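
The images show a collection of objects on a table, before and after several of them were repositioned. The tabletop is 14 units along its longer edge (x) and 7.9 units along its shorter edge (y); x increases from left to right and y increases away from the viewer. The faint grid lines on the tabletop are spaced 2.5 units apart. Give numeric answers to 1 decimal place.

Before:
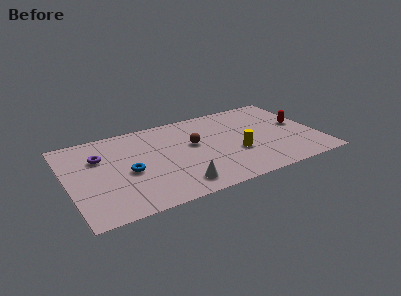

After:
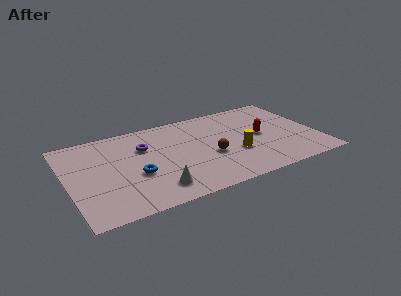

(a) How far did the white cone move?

1.2

From (5.8, 1.3) to (4.6, 1.5), the white cone covered √(1.2² + 0.2²) ≈ 1.2 units.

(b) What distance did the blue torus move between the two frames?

0.6

From (3.3, 3.5) to (3.7, 3.1), the blue torus covered √(0.4² + 0.4²) ≈ 0.6 units.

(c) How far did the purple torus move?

2.5

The purple torus was near (1.9, 5.4) before and (4.4, 5.4) after, so it travelled √(2.5² + 0.0²) ≈ 2.5 units.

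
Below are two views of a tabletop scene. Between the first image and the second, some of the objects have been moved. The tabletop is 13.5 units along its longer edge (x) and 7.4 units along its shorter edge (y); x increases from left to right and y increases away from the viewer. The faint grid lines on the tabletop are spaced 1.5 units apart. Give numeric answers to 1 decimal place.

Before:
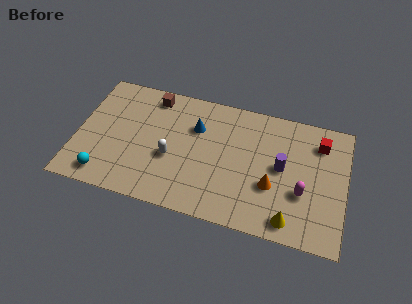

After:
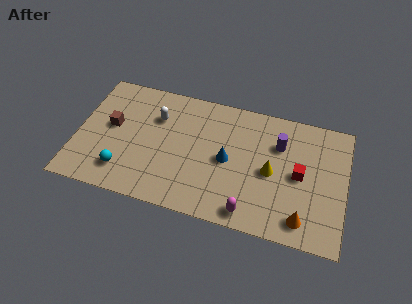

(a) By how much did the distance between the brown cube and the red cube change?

+1.0

The distance was about 8.5 in the first image and 9.5 in the second, so they moved 1.0 units further apart.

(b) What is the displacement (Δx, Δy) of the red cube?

(-0.9, -2.1)

The red cube was at about (12.1, 5.8) and moved to about (11.2, 3.7).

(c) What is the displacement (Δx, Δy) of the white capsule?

(-0.9, 2.2)

The white capsule was at about (4.8, 3.0) and moved to about (3.9, 5.2).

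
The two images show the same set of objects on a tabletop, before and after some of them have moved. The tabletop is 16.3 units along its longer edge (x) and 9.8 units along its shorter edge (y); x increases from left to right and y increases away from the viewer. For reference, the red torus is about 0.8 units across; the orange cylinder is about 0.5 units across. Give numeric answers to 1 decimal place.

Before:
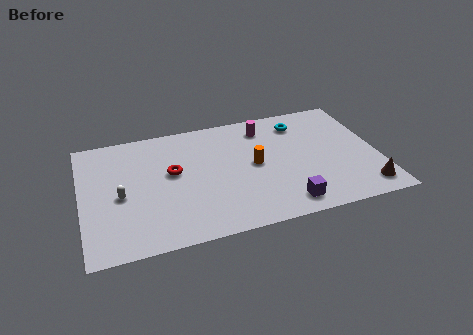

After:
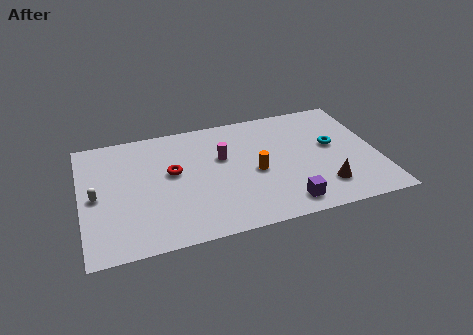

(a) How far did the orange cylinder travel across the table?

0.6

The orange cylinder was near (9.5, 5.0) before and (9.5, 4.4) after, so it travelled √(0.0² + 0.6²) ≈ 0.6 units.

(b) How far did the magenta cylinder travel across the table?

3.1

From (10.3, 8.0) to (7.8, 6.1), the magenta cylinder covered √(2.5² + 1.9²) ≈ 3.1 units.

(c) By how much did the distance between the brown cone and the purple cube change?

-2.1

Before: roughly 4.4 units apart; after: 2.3. That's 2.1 units closer together.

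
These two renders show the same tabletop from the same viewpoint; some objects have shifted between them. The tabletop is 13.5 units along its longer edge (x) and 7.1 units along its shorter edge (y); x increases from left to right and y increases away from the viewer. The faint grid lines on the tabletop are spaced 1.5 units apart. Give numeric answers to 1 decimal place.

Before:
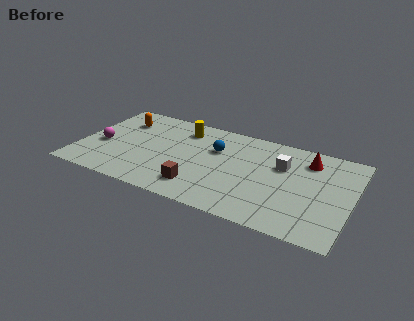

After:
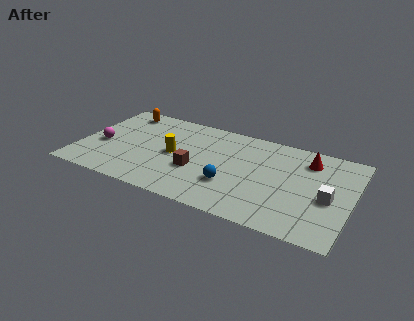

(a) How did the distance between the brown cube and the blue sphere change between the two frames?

-1.4

They were about 3.2 units apart before and 1.8 after — 1.4 units closer together.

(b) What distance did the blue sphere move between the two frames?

2.6

The blue sphere was near (6.7, 4.7) before and (7.7, 2.3) after, so it travelled √(1.0² + 2.4²) ≈ 2.6 units.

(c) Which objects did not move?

the magenta sphere and the red cone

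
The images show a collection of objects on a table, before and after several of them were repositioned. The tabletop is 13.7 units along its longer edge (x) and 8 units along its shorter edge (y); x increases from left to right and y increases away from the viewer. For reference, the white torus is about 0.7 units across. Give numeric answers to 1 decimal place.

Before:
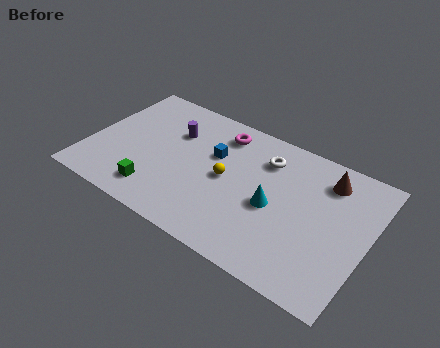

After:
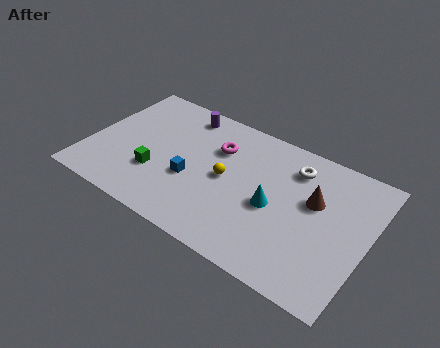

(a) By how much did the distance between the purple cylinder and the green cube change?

+0.3

They were about 4.0 units apart before and 4.3 after — 0.3 units further apart.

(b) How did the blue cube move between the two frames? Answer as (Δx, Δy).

(-0.8, -2.0)

The blue cube was at about (6.0, 5.1) and moved to about (5.2, 3.1).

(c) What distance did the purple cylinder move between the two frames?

1.4

From (3.9, 5.5) to (4.1, 6.9), the purple cylinder covered √(0.2² + 1.4²) ≈ 1.4 units.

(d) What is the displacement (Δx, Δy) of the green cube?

(-0.2, 1.1)

From the two frames, the green cube sits at roughly (3.7, 1.5) before and (3.5, 2.6) after.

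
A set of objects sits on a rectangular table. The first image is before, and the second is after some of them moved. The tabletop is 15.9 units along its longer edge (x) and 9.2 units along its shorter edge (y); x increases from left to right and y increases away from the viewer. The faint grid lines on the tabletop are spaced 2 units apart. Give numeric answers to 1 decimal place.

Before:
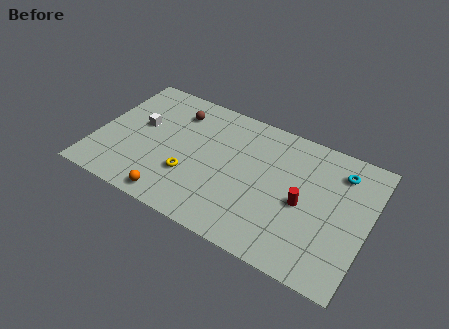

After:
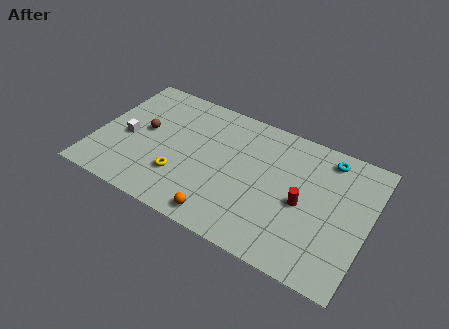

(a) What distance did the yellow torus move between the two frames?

0.6

The yellow torus was near (5.7, 3.0) before and (5.2, 2.7) after, so it travelled √(0.5² + 0.3²) ≈ 0.6 units.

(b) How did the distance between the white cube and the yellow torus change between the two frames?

-0.3

They were about 4.0 units apart before and 3.7 after — 0.3 units closer together.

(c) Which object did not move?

the red cylinder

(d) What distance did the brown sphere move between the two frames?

2.7

From (4.3, 7.2) to (2.7, 5.0), the brown sphere covered √(1.6² + 2.2²) ≈ 2.7 units.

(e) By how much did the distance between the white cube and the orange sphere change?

+1.8

The distance was about 5.0 in the first image and 6.8 in the second, so they moved 1.8 units further apart.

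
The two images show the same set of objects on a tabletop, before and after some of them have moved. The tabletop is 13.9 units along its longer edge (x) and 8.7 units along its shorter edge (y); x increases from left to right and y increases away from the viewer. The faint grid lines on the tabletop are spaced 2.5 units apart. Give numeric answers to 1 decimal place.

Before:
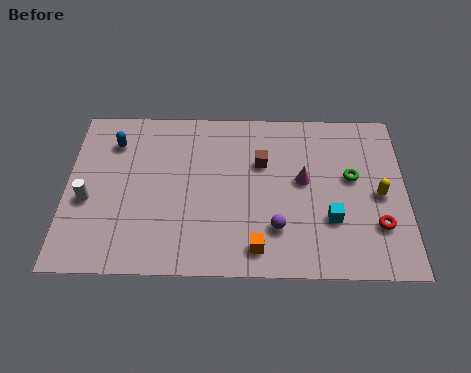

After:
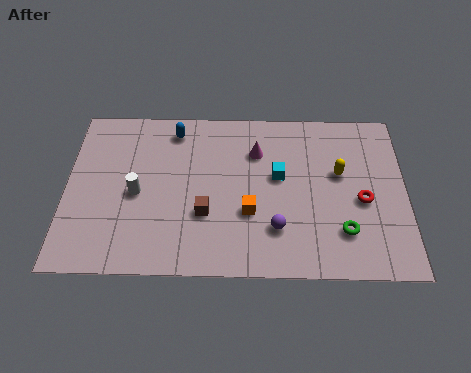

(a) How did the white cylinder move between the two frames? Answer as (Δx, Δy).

(2.0, 0.4)

From the two frames, the white cylinder sits at roughly (0.9, 3.6) before and (2.9, 4.0) after.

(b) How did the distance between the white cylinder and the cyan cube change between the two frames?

-4.0

The distance was about 9.9 in the first image and 5.9 in the second, so they moved 4.0 units closer together.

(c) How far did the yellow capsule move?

1.9

From (12.8, 4.1) to (11.2, 5.2), the yellow capsule covered √(1.6² + 1.1²) ≈ 1.9 units.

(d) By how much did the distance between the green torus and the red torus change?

-0.9

They were about 2.7 units apart before and 1.8 after — 0.9 units closer together.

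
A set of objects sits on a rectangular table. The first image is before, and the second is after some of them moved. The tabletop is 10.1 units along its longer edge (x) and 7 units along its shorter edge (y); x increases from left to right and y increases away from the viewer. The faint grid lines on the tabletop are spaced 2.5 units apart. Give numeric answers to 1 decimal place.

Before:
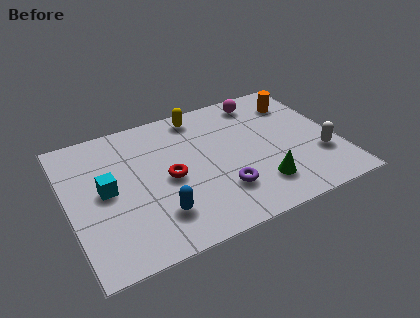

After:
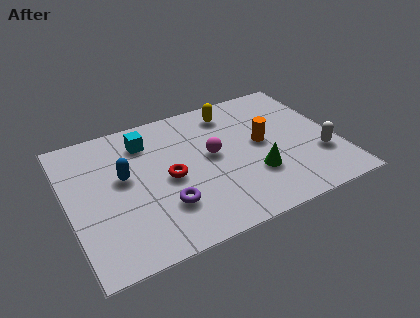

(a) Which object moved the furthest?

the magenta sphere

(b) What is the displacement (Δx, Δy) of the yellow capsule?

(1.2, -0.3)

From the two frames, the yellow capsule sits at roughly (5.2, 6.1) before and (6.4, 5.8) after.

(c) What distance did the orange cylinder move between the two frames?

2.3

The orange cylinder was near (8.9, 5.4) before and (7.3, 3.7) after, so it travelled √(1.6² + 1.7²) ≈ 2.3 units.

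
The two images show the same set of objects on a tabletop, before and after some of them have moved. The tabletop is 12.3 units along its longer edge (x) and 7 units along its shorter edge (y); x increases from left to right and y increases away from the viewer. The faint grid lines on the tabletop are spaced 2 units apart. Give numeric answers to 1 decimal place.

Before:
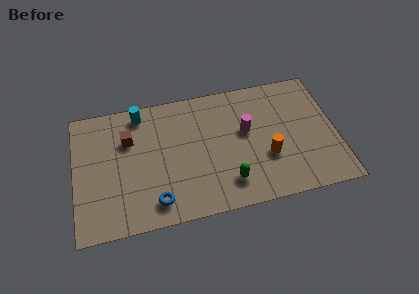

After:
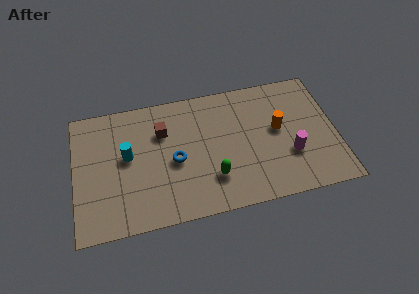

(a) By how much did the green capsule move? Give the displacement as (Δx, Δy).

(-0.7, 0.4)

From the two frames, the green capsule sits at roughly (7.1, 1.5) before and (6.4, 1.9) after.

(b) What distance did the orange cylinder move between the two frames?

1.5

The orange cylinder was near (9.0, 2.5) before and (9.6, 3.9) after, so it travelled √(0.6² + 1.4²) ≈ 1.5 units.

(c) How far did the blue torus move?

2.2

The blue torus was near (3.7, 1.2) before and (4.7, 3.2) after, so it travelled √(1.0² + 2.0²) ≈ 2.2 units.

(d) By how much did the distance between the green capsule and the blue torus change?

-1.3

The distance was about 3.4 in the first image and 2.1 in the second, so they moved 1.3 units closer together.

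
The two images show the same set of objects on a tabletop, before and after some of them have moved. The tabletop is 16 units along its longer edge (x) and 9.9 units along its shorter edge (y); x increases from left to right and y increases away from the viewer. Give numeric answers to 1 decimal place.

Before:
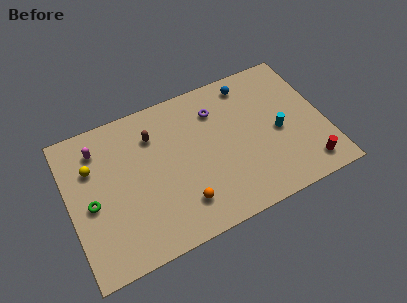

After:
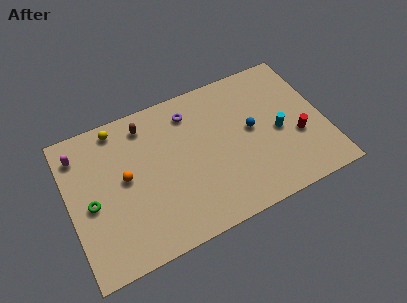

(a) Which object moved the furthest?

the orange sphere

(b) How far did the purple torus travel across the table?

1.7

The purple torus was near (9.5, 7.5) before and (7.9, 8.0) after, so it travelled √(1.6² + 0.5²) ≈ 1.7 units.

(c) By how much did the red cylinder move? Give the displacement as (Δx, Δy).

(-0.3, 2.2)

From the two frames, the red cylinder sits at roughly (14.5, 1.5) before and (14.2, 3.7) after.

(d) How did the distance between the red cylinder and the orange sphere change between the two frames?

+3.0

The distance was about 7.8 in the first image and 10.8 in the second, so they moved 3.0 units further apart.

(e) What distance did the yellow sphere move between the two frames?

2.7

The yellow sphere moved from about (1.6, 6.8) to (3.4, 8.8), a distance of √(1.8² + 2.0²) ≈ 2.7.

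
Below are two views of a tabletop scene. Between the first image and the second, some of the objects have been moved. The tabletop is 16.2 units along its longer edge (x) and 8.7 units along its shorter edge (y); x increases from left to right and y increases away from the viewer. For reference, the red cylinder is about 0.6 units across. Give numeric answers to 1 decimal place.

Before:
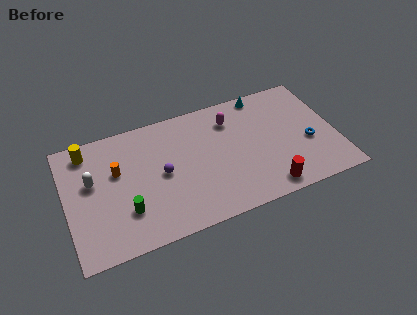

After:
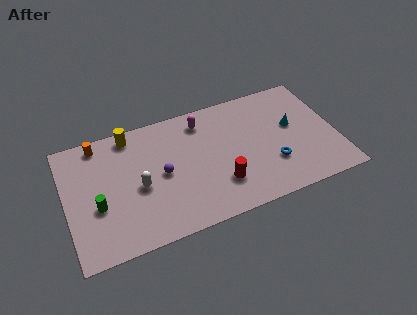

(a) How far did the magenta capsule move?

1.8

The magenta capsule was near (10.1, 6.7) before and (8.4, 7.2) after, so it travelled √(1.7² + 0.5²) ≈ 1.8 units.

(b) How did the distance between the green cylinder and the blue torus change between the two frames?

-0.7

Before: roughly 11.1 units apart; after: 10.4. That's 0.7 units closer together.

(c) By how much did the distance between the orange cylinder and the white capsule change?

+2.8

They were about 1.5 units apart before and 4.3 after — 2.8 units further apart.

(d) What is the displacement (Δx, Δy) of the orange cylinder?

(-0.9, 2.3)

The orange cylinder started near (3.1, 5.4) and ended near (2.2, 7.7).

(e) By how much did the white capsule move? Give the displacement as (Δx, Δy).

(2.7, -1.3)

From the two frames, the white capsule sits at roughly (1.6, 5.2) before and (4.3, 3.9) after.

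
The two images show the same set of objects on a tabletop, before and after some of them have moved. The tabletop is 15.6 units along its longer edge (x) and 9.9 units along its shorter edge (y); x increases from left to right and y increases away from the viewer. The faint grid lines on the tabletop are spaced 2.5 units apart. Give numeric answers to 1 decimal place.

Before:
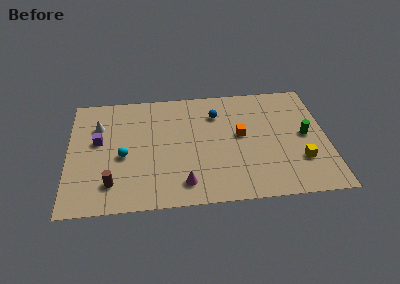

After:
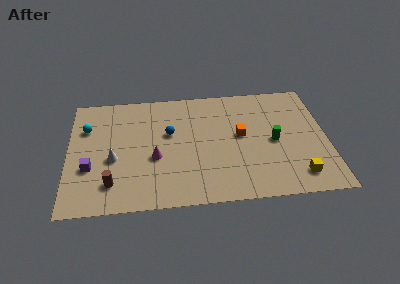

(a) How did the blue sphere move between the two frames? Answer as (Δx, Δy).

(-2.9, -1.4)

The blue sphere started near (9.0, 7.4) and ended near (6.1, 6.0).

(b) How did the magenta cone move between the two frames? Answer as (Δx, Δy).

(-1.7, 2.3)

The magenta cone started near (6.9, 1.7) and ended near (5.2, 4.0).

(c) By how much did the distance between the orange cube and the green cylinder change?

-1.8

Before: roughly 3.9 units apart; after: 2.1. That's 1.8 units closer together.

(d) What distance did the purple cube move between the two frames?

2.3

From (1.8, 5.7) to (1.3, 3.5), the purple cube covered √(0.5² + 2.2²) ≈ 2.3 units.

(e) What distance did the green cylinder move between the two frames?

1.9

From (14.3, 5.0) to (12.4, 4.7), the green cylinder covered √(1.9² + 0.3²) ≈ 1.9 units.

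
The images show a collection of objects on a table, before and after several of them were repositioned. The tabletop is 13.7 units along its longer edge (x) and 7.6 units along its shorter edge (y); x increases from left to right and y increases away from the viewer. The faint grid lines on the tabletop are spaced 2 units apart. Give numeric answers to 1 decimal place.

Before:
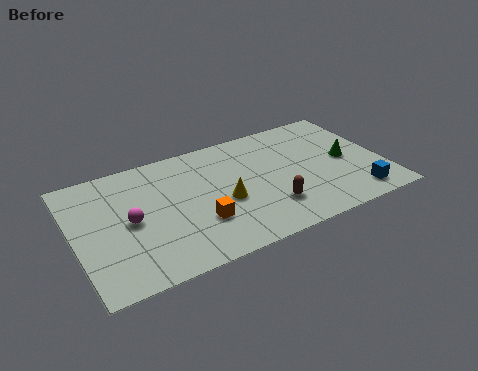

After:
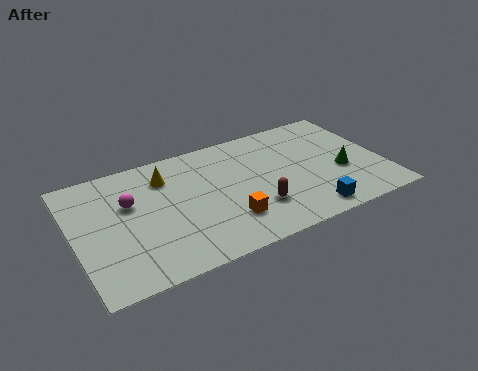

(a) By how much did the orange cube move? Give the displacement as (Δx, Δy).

(1.2, -0.4)

From the two frames, the orange cube sits at roughly (5.3, 2.4) before and (6.5, 2.0) after.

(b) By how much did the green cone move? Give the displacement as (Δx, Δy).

(-0.3, -0.7)

From the two frames, the green cone sits at roughly (12.1, 3.7) before and (11.8, 3.0) after.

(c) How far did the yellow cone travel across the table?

3.5

The yellow cone was near (6.5, 3.2) before and (4.2, 5.8) after, so it travelled √(2.3² + 2.6²) ≈ 3.5 units.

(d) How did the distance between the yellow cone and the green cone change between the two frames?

+2.5

Before: roughly 5.6 units apart; after: 8.1. That's 2.5 units further apart.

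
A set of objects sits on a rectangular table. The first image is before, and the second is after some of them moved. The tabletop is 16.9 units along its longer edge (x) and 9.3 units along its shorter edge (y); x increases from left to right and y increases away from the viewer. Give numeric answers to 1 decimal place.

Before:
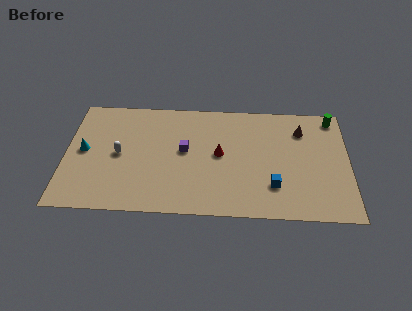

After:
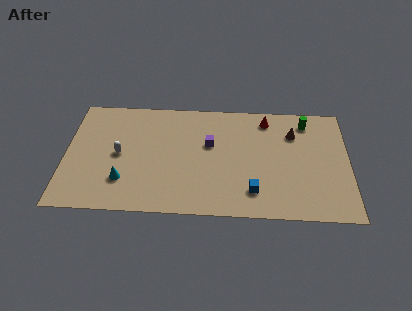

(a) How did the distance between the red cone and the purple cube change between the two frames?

+1.9

The distance was about 2.1 in the first image and 4.0 in the second, so they moved 1.9 units further apart.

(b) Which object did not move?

the white capsule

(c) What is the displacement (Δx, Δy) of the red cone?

(2.8, 3.0)

The red cone started near (9.2, 4.9) and ended near (12.0, 7.9).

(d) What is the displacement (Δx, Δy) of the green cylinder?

(-1.6, -0.4)

The green cylinder started near (16.0, 8.2) and ended near (14.4, 7.8).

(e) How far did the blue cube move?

1.3

From (12.4, 2.5) to (11.2, 2.0), the blue cube covered √(1.2² + 0.5²) ≈ 1.3 units.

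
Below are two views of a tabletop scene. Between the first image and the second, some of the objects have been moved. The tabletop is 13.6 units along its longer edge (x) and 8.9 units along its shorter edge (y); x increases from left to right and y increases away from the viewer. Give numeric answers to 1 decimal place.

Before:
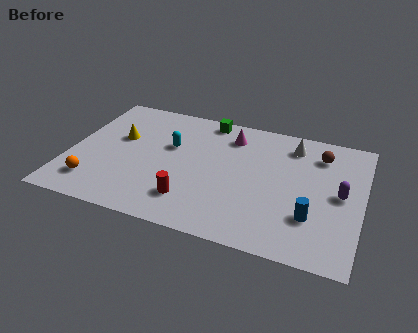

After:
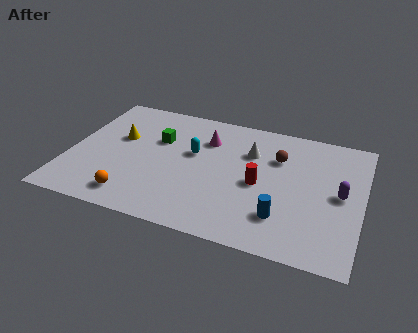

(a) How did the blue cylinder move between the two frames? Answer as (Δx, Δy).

(-1.3, -0.4)

The blue cylinder was at about (11.4, 2.6) and moved to about (10.1, 2.2).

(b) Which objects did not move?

the yellow cone and the purple capsule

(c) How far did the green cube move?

3.0

From (6.1, 8.0) to (4.0, 5.8), the green cube covered √(2.1² + 2.2²) ≈ 3.0 units.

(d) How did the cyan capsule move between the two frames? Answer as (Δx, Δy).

(1.1, -0.2)

From the two frames, the cyan capsule sits at roughly (4.6, 5.5) before and (5.7, 5.3) after.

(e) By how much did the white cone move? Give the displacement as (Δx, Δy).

(-1.9, -1.1)

The white cone was at about (10.2, 7.3) and moved to about (8.3, 6.2).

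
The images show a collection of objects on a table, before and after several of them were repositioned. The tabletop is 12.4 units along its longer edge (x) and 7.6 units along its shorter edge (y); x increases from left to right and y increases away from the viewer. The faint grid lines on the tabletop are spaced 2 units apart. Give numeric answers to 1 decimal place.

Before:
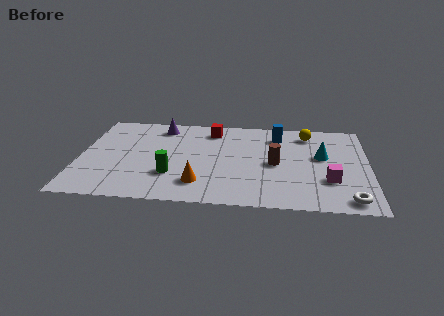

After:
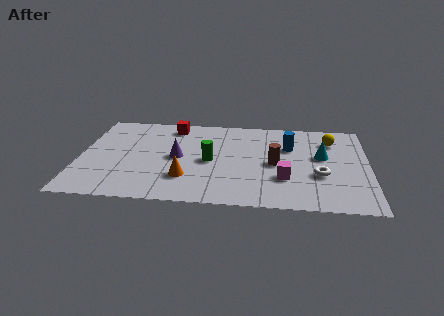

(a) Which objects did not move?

the cyan cone and the brown cylinder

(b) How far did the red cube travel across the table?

1.7

The red cube moved from about (5.6, 6.3) to (3.9, 6.5), a distance of √(1.7² + 0.2²) ≈ 1.7.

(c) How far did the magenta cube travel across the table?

1.9

The magenta cube moved from about (10.7, 2.4) to (8.8, 2.4), a distance of √(1.9² + 0.0²) ≈ 1.9.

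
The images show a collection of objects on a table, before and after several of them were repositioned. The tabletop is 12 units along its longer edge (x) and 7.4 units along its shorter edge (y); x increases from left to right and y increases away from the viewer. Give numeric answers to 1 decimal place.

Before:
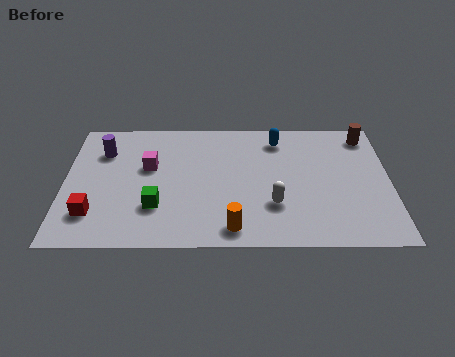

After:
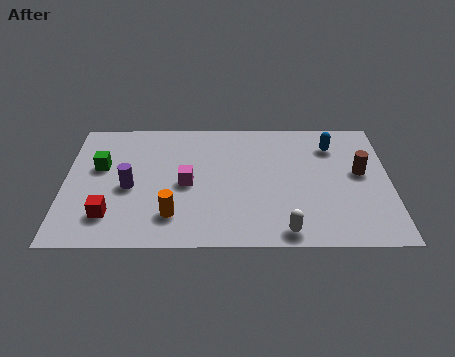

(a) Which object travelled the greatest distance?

the green cube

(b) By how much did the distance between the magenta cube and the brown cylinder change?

-1.9

The distance was about 8.3 in the first image and 6.4 in the second, so they moved 1.9 units closer together.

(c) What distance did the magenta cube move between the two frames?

1.7

The magenta cube was near (3.1, 4.5) before and (4.5, 3.5) after, so it travelled √(1.4² + 1.0²) ≈ 1.7 units.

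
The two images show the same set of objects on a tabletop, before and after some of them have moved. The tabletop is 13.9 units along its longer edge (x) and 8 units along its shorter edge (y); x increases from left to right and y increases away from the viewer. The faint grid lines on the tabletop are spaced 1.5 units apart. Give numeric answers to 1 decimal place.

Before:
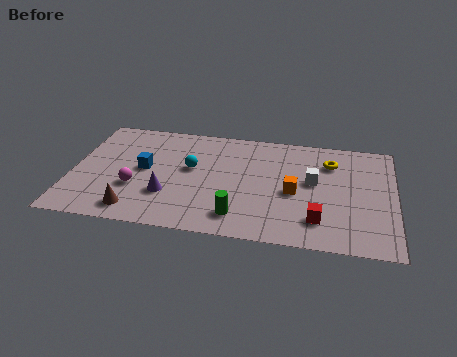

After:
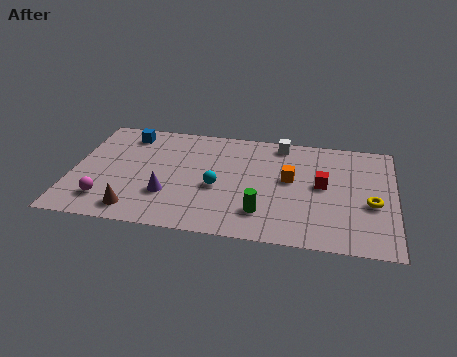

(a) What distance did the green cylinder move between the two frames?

1.1

The green cylinder moved from about (7.3, 1.5) to (8.3, 1.9), a distance of √(1.0² + 0.4²) ≈ 1.1.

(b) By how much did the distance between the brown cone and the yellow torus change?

+0.7

They were about 9.5 units apart before and 10.2 after — 0.7 units further apart.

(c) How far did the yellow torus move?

3.2

The yellow torus was near (11.1, 6.0) before and (12.9, 3.3) after, so it travelled √(1.8² + 2.7²) ≈ 3.2 units.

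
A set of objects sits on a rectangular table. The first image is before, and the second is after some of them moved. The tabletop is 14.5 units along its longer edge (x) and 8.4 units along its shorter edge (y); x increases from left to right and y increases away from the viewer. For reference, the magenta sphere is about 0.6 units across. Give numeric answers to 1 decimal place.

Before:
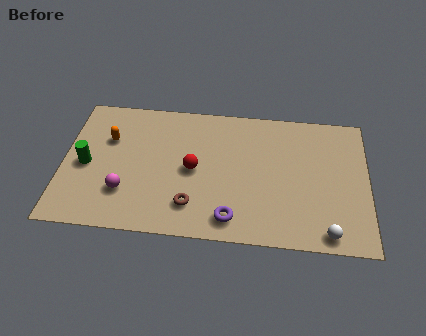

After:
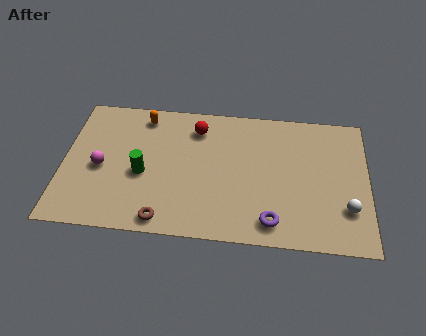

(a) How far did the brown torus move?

1.6

From (6.2, 1.9) to (4.9, 0.9), the brown torus covered √(1.3² + 1.0²) ≈ 1.6 units.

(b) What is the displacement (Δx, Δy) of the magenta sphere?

(-1.2, 1.4)

From the two frames, the magenta sphere sits at roughly (3.0, 2.4) before and (1.8, 3.8) after.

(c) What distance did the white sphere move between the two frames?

1.7

The white sphere was near (12.6, 0.9) before and (13.5, 2.4) after, so it travelled √(0.9² + 1.5²) ≈ 1.7 units.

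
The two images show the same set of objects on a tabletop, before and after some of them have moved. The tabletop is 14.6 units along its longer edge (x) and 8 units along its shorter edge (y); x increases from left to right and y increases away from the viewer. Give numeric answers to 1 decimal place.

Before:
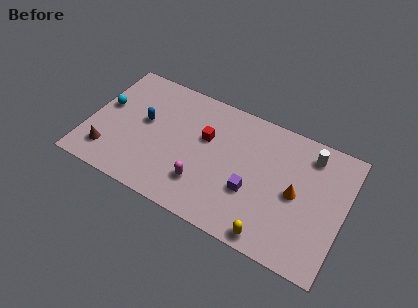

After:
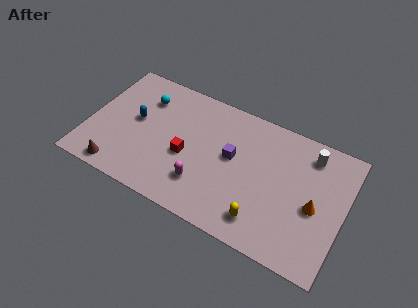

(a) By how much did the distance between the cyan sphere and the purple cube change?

-3.4

They were about 8.9 units apart before and 5.5 after — 3.4 units closer together.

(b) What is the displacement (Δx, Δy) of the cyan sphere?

(2.1, 1.4)

The cyan sphere was at about (0.8, 4.6) and moved to about (2.9, 6.0).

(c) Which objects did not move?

the white cylinder and the magenta capsule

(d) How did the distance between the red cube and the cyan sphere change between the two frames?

-2.0

The distance was about 5.8 in the first image and 3.8 in the second, so they moved 2.0 units closer together.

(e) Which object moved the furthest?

the cyan sphere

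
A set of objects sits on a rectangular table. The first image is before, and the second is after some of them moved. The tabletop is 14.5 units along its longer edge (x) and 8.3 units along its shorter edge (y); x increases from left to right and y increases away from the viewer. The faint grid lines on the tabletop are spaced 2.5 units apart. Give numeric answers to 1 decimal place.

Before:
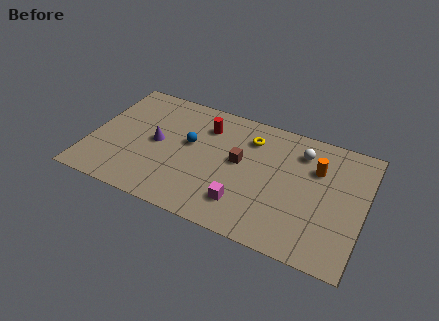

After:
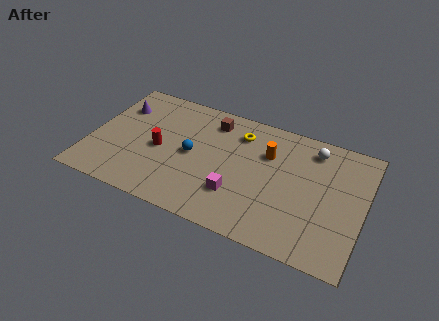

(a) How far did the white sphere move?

0.7

From (11.0, 6.5) to (11.6, 6.9), the white sphere covered √(0.6² + 0.4²) ≈ 0.7 units.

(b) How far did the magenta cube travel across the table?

0.6

From (8.4, 1.9) to (8.0, 2.4), the magenta cube covered √(0.4² + 0.5²) ≈ 0.6 units.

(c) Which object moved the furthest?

the red cylinder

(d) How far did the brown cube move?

2.8

The brown cube moved from about (7.9, 4.6) to (6.2, 6.8), a distance of √(1.7² + 2.2²) ≈ 2.8.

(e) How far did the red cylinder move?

3.3

The red cylinder was near (5.9, 6.3) before and (3.7, 3.8) after, so it travelled √(2.2² + 2.5²) ≈ 3.3 units.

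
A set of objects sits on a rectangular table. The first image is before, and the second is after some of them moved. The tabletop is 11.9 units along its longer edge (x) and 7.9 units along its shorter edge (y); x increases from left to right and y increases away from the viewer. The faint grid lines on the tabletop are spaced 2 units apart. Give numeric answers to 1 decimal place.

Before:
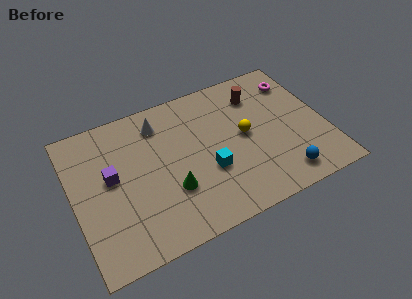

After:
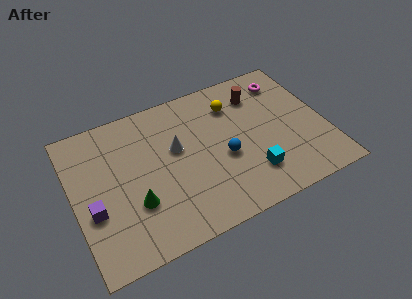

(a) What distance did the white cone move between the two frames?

1.8

The white cone was near (4.3, 6.4) before and (4.9, 4.7) after, so it travelled √(0.6² + 1.7²) ≈ 1.8 units.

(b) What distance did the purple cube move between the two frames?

1.7

The purple cube was near (1.8, 4.4) before and (0.8, 3.0) after, so it travelled √(1.0² + 1.4²) ≈ 1.7 units.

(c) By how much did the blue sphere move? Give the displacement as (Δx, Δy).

(-2.5, 2.1)

The blue sphere was at about (9.5, 1.2) and moved to about (7.0, 3.3).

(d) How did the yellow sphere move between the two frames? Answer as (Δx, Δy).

(-0.3, 1.9)

The yellow sphere was at about (8.1, 4.1) and moved to about (7.8, 6.0).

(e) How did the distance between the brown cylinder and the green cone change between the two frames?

+1.4

They were about 5.8 units apart before and 7.2 after — 1.4 units further apart.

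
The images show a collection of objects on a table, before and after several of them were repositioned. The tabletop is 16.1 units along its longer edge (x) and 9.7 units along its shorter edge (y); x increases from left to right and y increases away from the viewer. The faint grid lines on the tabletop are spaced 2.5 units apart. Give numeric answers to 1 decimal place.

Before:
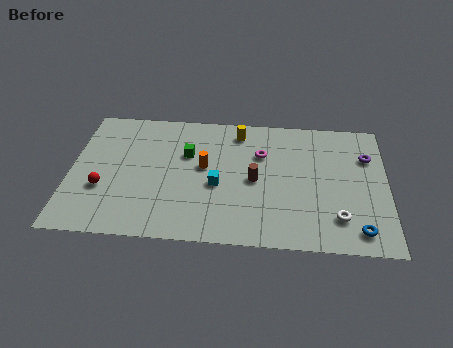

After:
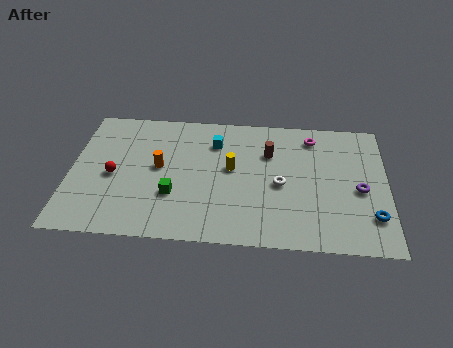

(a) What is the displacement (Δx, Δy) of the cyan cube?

(-0.2, 3.2)

From the two frames, the cyan cube sits at roughly (7.5, 4.1) before and (7.3, 7.3) after.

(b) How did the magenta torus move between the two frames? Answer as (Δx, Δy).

(2.6, 1.5)

The magenta torus was at about (9.7, 6.6) and moved to about (12.3, 8.1).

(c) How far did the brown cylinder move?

2.2

The brown cylinder moved from about (9.4, 4.6) to (10.1, 6.7), a distance of √(0.7² + 2.1²) ≈ 2.2.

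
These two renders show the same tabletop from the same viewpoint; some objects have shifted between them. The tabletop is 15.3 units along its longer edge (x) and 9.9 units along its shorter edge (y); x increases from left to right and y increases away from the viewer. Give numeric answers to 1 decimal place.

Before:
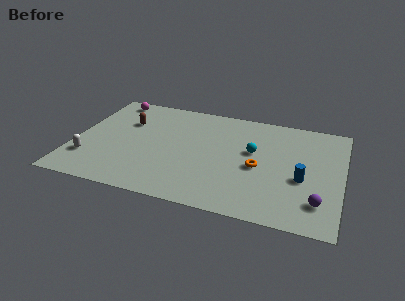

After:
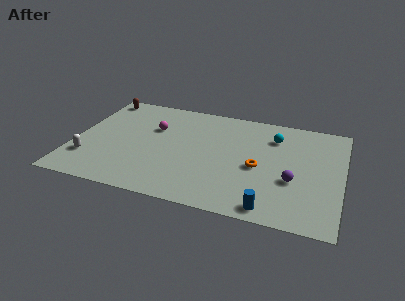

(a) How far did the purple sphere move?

2.1

The purple sphere moved from about (14.1, 2.2) to (12.6, 3.7), a distance of √(1.5² + 1.5²) ≈ 2.1.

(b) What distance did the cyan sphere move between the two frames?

2.0

The cyan sphere was near (10.2, 5.8) before and (11.3, 7.5) after, so it travelled √(1.1² + 1.7²) ≈ 2.0 units.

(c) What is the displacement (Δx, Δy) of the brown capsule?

(-1.8, 2.1)

From the two frames, the brown capsule sits at roughly (2.8, 6.7) before and (1.0, 8.8) after.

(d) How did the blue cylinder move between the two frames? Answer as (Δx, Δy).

(-1.6, -3.0)

The blue cylinder started near (13.1, 4.0) and ended near (11.5, 1.0).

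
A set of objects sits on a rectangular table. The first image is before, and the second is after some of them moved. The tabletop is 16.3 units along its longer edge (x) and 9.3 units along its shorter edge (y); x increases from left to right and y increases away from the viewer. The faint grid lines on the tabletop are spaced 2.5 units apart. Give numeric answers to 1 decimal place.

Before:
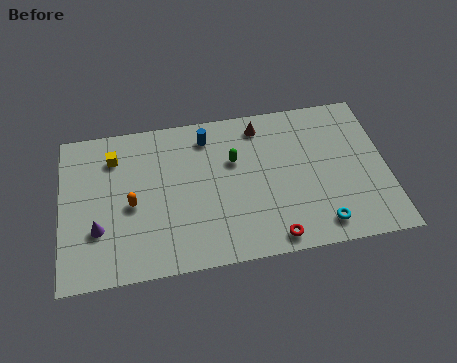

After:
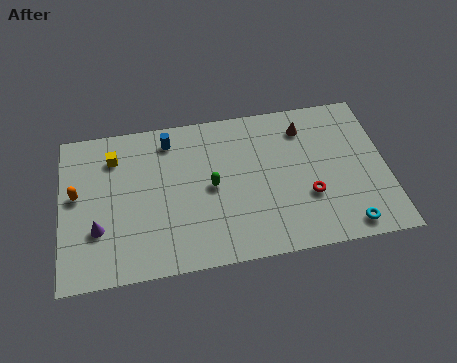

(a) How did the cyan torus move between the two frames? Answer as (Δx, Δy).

(1.3, -0.3)

The cyan torus started near (12.8, 1.4) and ended near (14.1, 1.1).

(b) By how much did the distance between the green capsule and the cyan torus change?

+1.3

The distance was about 6.2 in the first image and 7.5 in the second, so they moved 1.3 units further apart.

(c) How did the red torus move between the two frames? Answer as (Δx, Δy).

(1.9, 2.2)

The red torus was at about (10.4, 1.0) and moved to about (12.3, 3.2).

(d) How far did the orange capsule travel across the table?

2.9

The orange capsule moved from about (3.5, 4.2) to (0.8, 5.2), a distance of √(2.7² + 1.0²) ≈ 2.9.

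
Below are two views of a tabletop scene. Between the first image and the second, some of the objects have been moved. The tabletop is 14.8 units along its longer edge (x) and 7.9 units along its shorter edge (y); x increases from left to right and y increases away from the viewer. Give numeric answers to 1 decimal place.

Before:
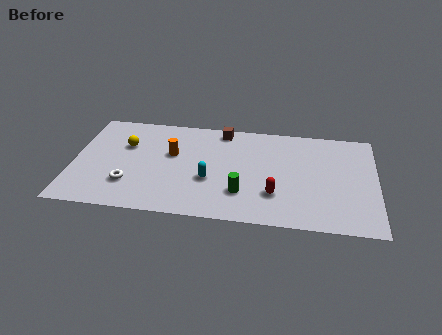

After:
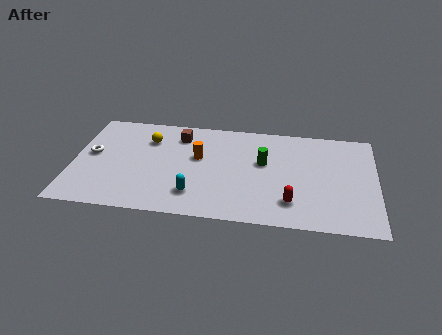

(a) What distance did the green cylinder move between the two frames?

2.7

The green cylinder moved from about (8.3, 2.2) to (9.3, 4.7), a distance of √(1.0² + 2.5²) ≈ 2.7.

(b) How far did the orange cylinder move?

1.3

The orange cylinder was near (4.8, 4.8) before and (6.1, 4.7) after, so it travelled √(1.3² + 0.1²) ≈ 1.3 units.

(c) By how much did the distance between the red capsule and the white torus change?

+3.0

Before: roughly 7.1 units apart; after: 10.1. That's 3.0 units further apart.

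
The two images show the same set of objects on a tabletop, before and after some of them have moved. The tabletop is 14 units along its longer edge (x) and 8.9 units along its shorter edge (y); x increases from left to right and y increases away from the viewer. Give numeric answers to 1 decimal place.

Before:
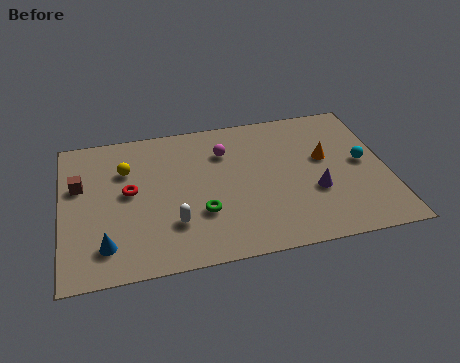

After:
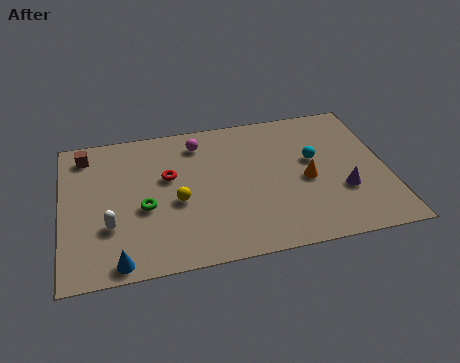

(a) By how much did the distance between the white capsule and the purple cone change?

+3.9

They were about 6.1 units apart before and 10.0 after — 3.9 units further apart.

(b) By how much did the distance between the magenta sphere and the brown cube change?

-1.5

Before: roughly 6.4 units apart; after: 4.9. That's 1.5 units closer together.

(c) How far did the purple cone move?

1.2

The purple cone moved from about (10.8, 3.2) to (12.0, 3.0), a distance of √(1.2² + 0.2²) ≈ 1.2.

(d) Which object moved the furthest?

the yellow sphere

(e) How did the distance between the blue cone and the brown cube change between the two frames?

+2.9

The distance was about 3.9 in the first image and 6.8 in the second, so they moved 2.9 units further apart.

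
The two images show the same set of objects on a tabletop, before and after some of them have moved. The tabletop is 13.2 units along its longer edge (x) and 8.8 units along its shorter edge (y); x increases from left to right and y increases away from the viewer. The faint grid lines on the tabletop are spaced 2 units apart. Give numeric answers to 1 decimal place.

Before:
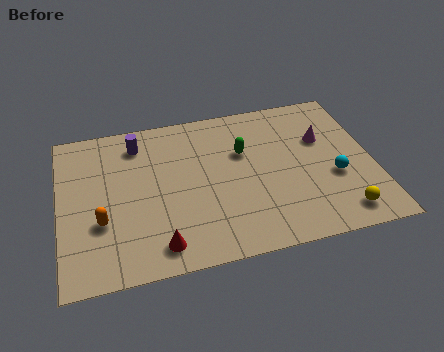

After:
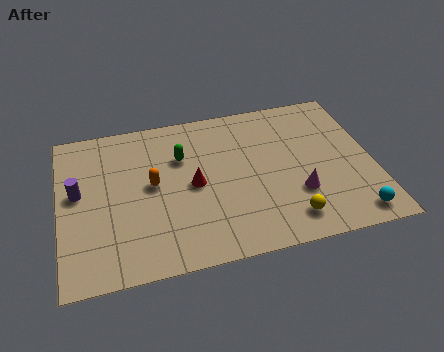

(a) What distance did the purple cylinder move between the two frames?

3.5

From (3.4, 7.2) to (0.8, 4.9), the purple cylinder covered √(2.6² + 2.3²) ≈ 3.5 units.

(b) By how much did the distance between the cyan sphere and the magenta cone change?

+0.5

They were about 2.3 units apart before and 2.8 after — 0.5 units further apart.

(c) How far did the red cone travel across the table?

3.4

From (4.0, 1.3) to (5.6, 4.3), the red cone covered √(1.6² + 3.0²) ≈ 3.4 units.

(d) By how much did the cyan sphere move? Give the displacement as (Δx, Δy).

(0.6, -2.3)

The cyan sphere was at about (11.5, 3.4) and moved to about (12.1, 1.1).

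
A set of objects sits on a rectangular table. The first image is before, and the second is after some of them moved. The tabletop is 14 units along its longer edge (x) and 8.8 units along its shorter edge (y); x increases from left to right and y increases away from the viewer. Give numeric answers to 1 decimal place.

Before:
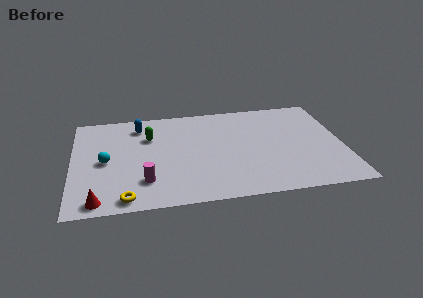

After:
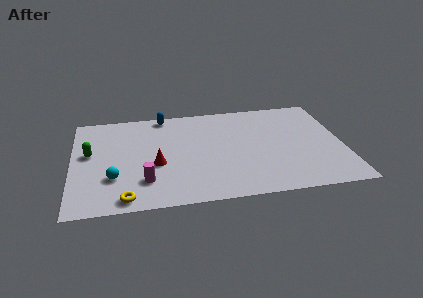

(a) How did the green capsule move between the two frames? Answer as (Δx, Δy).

(-3.1, -1.1)

The green capsule was at about (4.0, 6.1) and moved to about (0.9, 5.0).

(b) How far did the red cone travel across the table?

4.0

The red cone was near (1.3, 0.9) before and (4.3, 3.6) after, so it travelled √(3.0² + 2.7²) ≈ 4.0 units.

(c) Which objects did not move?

the magenta cylinder and the yellow torus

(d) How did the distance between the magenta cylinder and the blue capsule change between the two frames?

+0.9

They were about 5.0 units apart before and 5.9 after — 0.9 units further apart.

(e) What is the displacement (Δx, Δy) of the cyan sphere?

(0.4, -1.5)

The cyan sphere was at about (1.7, 4.2) and moved to about (2.1, 2.7).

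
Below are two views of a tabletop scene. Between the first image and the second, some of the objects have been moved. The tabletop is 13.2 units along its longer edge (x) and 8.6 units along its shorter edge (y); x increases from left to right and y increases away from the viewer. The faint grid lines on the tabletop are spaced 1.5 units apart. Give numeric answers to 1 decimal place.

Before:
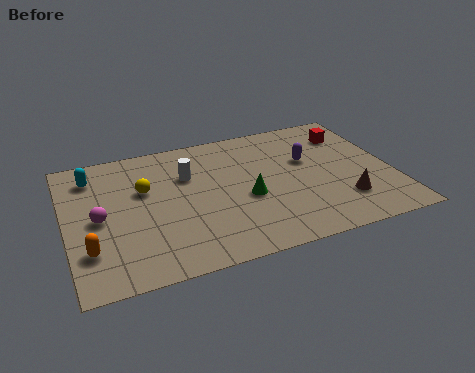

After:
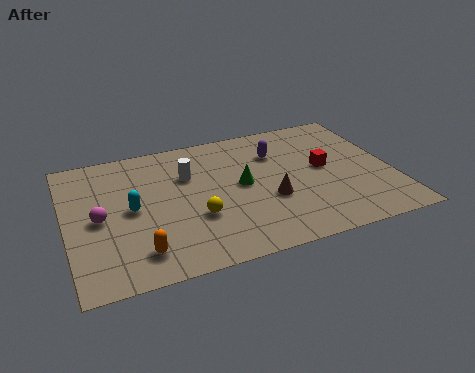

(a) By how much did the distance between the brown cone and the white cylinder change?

-3.0

Before: roughly 7.0 units apart; after: 4.0. That's 3.0 units closer together.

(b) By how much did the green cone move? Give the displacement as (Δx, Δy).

(-0.1, 0.9)

The green cone was at about (7.2, 3.6) and moved to about (7.1, 4.5).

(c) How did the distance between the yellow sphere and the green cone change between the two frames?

-1.9

Before: roughly 4.4 units apart; after: 2.5. That's 1.9 units closer together.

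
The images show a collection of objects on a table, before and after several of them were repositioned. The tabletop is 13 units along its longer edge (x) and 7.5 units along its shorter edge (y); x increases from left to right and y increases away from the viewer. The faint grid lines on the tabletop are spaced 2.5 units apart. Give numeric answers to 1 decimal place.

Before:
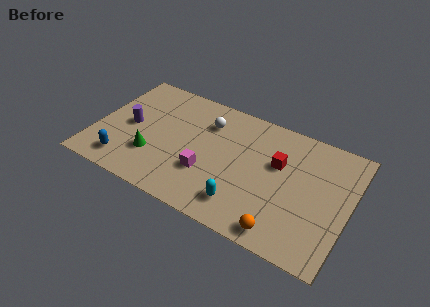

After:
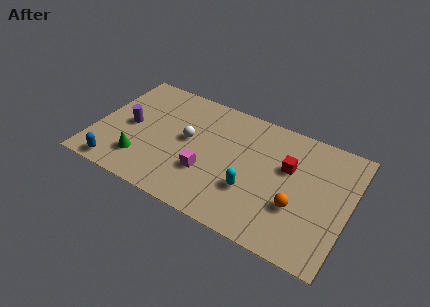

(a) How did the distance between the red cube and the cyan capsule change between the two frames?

-0.8

The distance was about 3.5 in the first image and 2.7 in the second, so they moved 0.8 units closer together.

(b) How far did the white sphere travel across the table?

1.7

From (5.5, 5.6) to (4.7, 4.1), the white sphere covered √(0.8² + 1.5²) ≈ 1.7 units.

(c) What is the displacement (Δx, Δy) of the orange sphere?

(0.5, 1.7)

The orange sphere started near (10.0, 0.9) and ended near (10.5, 2.6).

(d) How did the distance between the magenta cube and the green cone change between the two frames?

+0.6

Before: roughly 2.8 units apart; after: 3.4. That's 0.6 units further apart.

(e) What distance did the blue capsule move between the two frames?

0.6

From (1.8, 1.3) to (1.5, 0.8), the blue capsule covered √(0.3² + 0.5²) ≈ 0.6 units.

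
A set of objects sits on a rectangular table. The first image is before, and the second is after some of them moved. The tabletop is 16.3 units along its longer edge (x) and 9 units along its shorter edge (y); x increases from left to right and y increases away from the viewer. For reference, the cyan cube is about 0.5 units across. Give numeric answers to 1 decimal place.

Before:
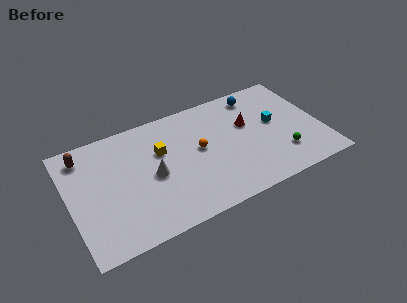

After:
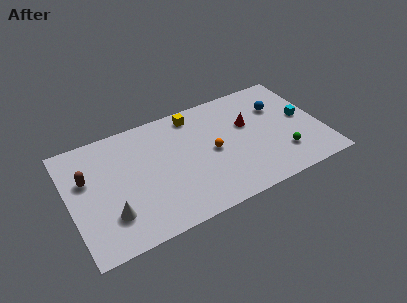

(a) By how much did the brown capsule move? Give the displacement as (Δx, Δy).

(0.0, -1.8)

From the two frames, the brown capsule sits at roughly (1.2, 7.5) before and (1.2, 5.7) after.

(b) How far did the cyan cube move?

1.8

The cyan cube moved from about (13.4, 5.0) to (15.2, 4.7), a distance of √(1.8² + 0.3²) ≈ 1.8.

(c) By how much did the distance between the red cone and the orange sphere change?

-0.6

Before: roughly 3.4 units apart; after: 2.8. That's 0.6 units closer together.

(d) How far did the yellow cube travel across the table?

3.1

From (6.0, 5.8) to (8.4, 7.8), the yellow cube covered √(2.4² + 2.0²) ≈ 3.1 units.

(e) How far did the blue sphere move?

1.9

The blue sphere moved from about (12.6, 7.7) to (13.8, 6.2), a distance of √(1.2² + 1.5²) ≈ 1.9.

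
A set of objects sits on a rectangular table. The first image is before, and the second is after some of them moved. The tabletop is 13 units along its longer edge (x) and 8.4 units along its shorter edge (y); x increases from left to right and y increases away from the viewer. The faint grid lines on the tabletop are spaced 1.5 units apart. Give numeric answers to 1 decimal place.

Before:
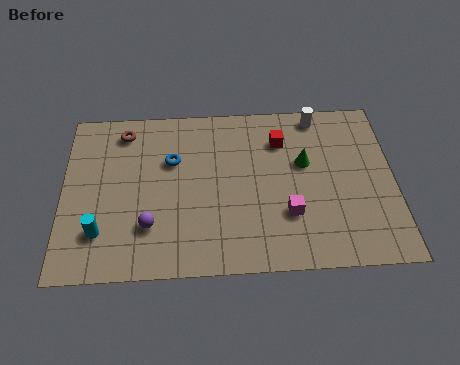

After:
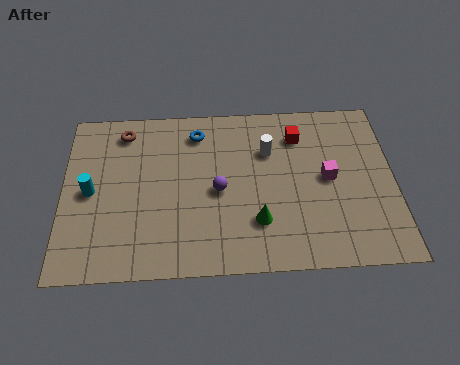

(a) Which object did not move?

the brown torus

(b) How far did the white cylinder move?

2.6

The white cylinder was near (10.1, 7.5) before and (8.1, 5.8) after, so it travelled √(2.0² + 1.7²) ≈ 2.6 units.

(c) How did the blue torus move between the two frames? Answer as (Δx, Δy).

(1.0, 1.4)

From the two frames, the blue torus sits at roughly (4.3, 5.5) before and (5.3, 6.9) after.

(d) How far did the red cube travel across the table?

0.7

From (8.6, 6.3) to (9.3, 6.5), the red cube covered √(0.7² + 0.2²) ≈ 0.7 units.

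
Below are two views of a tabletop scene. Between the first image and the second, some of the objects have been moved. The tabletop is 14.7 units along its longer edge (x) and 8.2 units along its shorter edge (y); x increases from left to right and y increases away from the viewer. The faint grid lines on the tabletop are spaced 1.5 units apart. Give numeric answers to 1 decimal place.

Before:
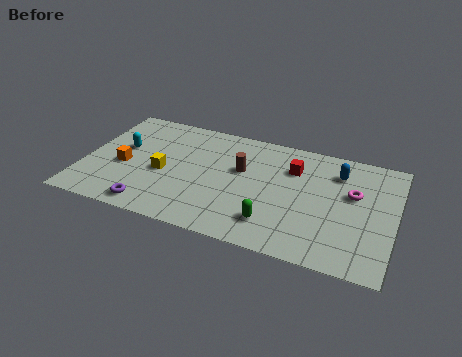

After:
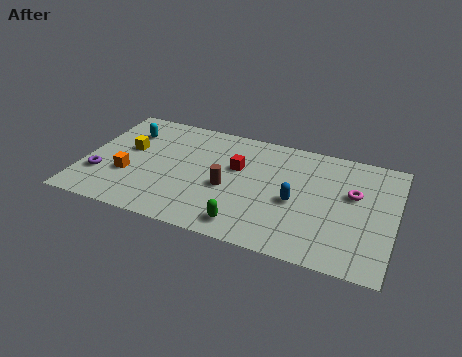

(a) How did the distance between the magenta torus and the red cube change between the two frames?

+2.5

Before: roughly 3.0 units apart; after: 5.5. That's 2.5 units further apart.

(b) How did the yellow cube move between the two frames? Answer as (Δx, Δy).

(-1.8, 1.2)

The yellow cube was at about (3.8, 3.6) and moved to about (2.0, 4.8).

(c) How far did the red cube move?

2.7

The red cube moved from about (9.8, 5.9) to (7.2, 5.1), a distance of √(2.6² + 0.8²) ≈ 2.7.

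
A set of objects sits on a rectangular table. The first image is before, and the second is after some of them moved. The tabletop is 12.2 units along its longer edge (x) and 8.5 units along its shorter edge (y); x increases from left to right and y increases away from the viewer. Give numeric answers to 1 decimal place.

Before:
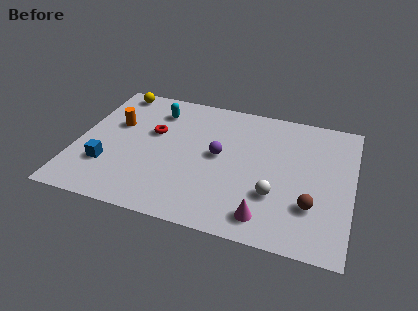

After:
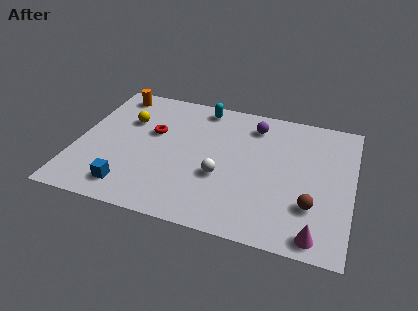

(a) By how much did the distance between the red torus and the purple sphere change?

+1.6

Before: roughly 3.1 units apart; after: 4.7. That's 1.6 units further apart.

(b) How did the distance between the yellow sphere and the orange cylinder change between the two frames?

-0.4

The distance was about 2.3 in the first image and 1.9 in the second, so they moved 0.4 units closer together.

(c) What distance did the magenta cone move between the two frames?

2.2

The magenta cone moved from about (8.6, 1.3) to (10.8, 0.9), a distance of √(2.2² + 0.4²) ≈ 2.2.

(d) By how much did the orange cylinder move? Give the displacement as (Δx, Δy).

(-0.3, 2.1)

From the two frames, the orange cylinder sits at roughly (1.6, 5.3) before and (1.3, 7.4) after.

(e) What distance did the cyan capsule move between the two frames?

2.2

The cyan capsule moved from about (3.3, 6.7) to (5.3, 7.5), a distance of √(2.0² + 0.8²) ≈ 2.2.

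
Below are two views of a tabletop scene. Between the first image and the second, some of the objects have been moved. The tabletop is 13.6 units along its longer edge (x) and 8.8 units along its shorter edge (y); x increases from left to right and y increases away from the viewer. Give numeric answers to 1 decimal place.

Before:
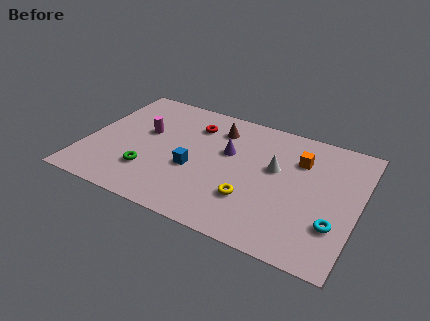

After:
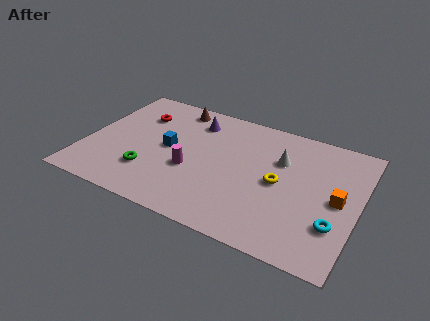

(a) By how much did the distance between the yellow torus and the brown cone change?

+1.8

The distance was about 4.8 in the first image and 6.6 in the second, so they moved 1.8 units further apart.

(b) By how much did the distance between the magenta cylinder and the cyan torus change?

-2.9

The distance was about 10.1 in the first image and 7.2 in the second, so they moved 2.9 units closer together.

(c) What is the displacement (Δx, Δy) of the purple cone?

(-1.9, 1.6)

From the two frames, the purple cone sits at roughly (7.0, 5.4) before and (5.1, 7.0) after.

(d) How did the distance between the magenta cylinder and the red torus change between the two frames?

+1.6

Before: roughly 2.7 units apart; after: 4.3. That's 1.6 units further apart.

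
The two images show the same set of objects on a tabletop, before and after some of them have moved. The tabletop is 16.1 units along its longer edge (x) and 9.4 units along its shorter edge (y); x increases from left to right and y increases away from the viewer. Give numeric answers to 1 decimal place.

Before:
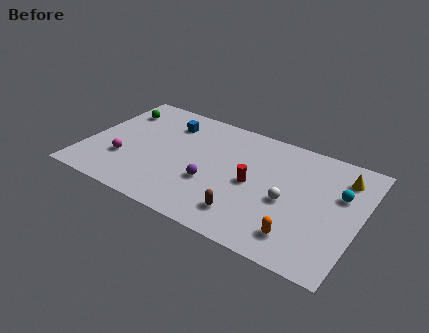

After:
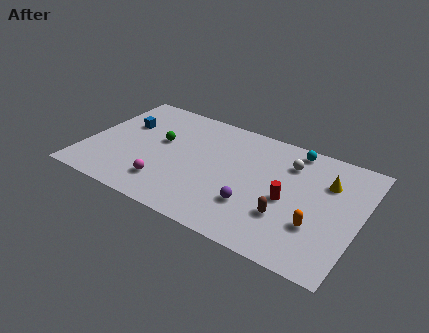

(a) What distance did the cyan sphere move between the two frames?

3.8

From (14.8, 6.0) to (11.8, 8.4), the cyan sphere covered √(3.0² + 2.4²) ≈ 3.8 units.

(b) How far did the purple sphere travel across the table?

2.7

The purple sphere was near (7.6, 3.4) before and (10.2, 2.8) after, so it travelled √(2.6² + 0.6²) ≈ 2.7 units.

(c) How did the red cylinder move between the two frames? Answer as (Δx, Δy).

(2.1, -0.3)

The red cylinder was at about (9.9, 4.5) and moved to about (12.0, 4.2).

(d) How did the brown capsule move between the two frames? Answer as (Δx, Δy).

(2.2, 1.0)

From the two frames, the brown capsule sits at roughly (9.9, 1.9) before and (12.1, 2.9) after.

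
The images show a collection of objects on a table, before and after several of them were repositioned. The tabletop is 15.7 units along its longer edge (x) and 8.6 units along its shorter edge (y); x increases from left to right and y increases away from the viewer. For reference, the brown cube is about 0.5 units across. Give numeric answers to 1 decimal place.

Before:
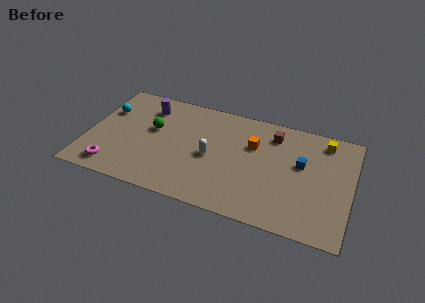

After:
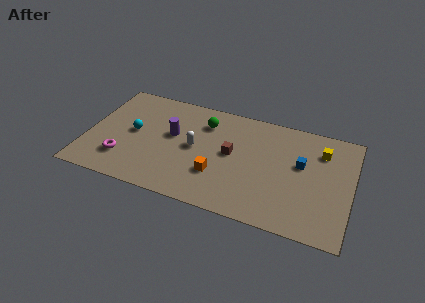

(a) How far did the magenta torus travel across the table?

1.0

The magenta torus moved from about (1.8, 1.3) to (2.3, 2.2), a distance of √(0.5² + 0.9²) ≈ 1.0.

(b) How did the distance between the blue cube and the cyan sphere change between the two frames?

-1.8

Before: roughly 11.8 units apart; after: 10.0. That's 1.8 units closer together.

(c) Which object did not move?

the blue cube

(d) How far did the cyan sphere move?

2.2

From (0.9, 5.8) to (2.7, 4.5), the cyan sphere covered √(1.8² + 1.3²) ≈ 2.2 units.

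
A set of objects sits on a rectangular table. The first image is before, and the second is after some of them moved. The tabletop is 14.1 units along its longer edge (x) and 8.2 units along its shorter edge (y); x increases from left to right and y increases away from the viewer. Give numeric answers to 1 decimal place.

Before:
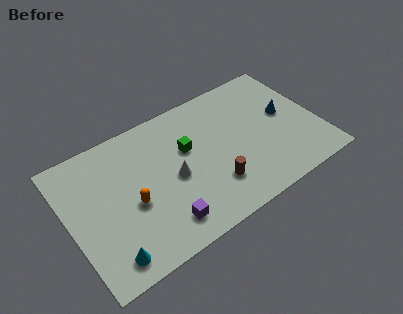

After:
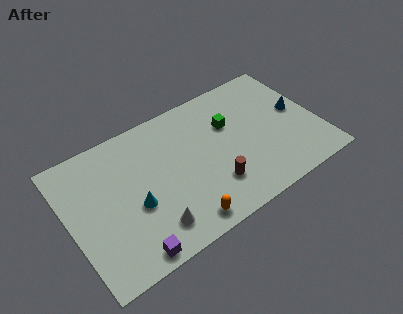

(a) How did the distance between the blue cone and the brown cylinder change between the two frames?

+0.6

Before: roughly 5.1 units apart; after: 5.7. That's 0.6 units further apart.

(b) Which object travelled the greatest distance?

the orange capsule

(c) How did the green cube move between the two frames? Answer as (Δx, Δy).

(2.5, 0.3)

The green cube started near (6.8, 5.1) and ended near (9.3, 5.4).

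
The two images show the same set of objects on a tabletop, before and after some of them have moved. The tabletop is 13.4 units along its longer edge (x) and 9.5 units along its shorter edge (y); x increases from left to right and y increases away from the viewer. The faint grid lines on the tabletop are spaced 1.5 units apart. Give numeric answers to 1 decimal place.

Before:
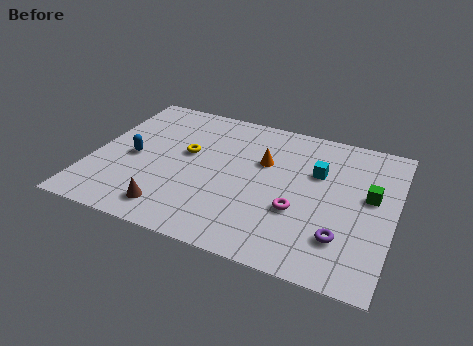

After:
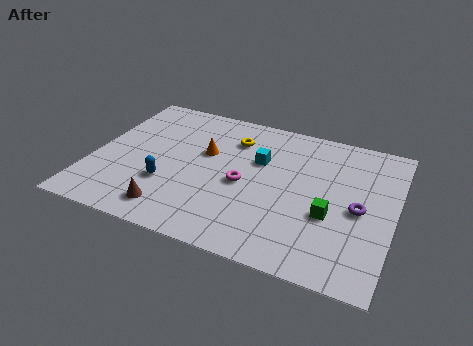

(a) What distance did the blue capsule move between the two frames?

2.1

The blue capsule was near (1.8, 4.4) before and (3.5, 3.1) after, so it travelled √(1.7² + 1.3²) ≈ 2.1 units.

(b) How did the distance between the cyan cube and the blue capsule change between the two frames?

-3.5

They were about 8.3 units apart before and 4.8 after — 3.5 units closer together.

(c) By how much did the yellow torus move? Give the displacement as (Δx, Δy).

(1.9, 1.7)

From the two frames, the yellow torus sits at roughly (4.1, 5.5) before and (6.0, 7.2) after.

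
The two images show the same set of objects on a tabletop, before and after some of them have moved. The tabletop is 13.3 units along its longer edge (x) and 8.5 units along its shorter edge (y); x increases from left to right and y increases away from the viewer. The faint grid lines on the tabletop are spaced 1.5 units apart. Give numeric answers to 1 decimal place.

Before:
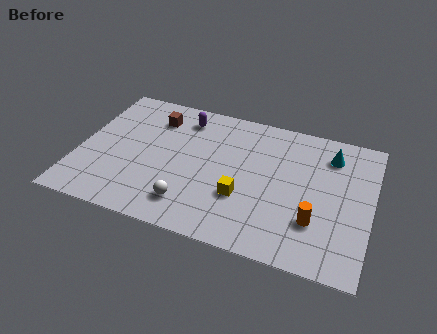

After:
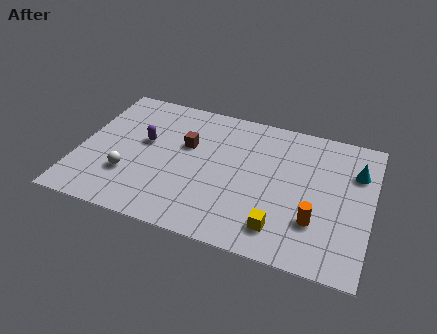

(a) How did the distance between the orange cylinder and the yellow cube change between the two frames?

-1.6

The distance was about 3.3 in the first image and 1.7 in the second, so they moved 1.6 units closer together.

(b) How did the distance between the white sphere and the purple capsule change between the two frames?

-3.0

Before: roughly 5.4 units apart; after: 2.4. That's 3.0 units closer together.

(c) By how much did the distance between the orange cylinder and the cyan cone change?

-0.4

Before: roughly 4.2 units apart; after: 3.8. That's 0.4 units closer together.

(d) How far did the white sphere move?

3.0

The white sphere was near (5.3, 1.7) before and (2.4, 2.6) after, so it travelled √(2.9² + 0.9²) ≈ 3.0 units.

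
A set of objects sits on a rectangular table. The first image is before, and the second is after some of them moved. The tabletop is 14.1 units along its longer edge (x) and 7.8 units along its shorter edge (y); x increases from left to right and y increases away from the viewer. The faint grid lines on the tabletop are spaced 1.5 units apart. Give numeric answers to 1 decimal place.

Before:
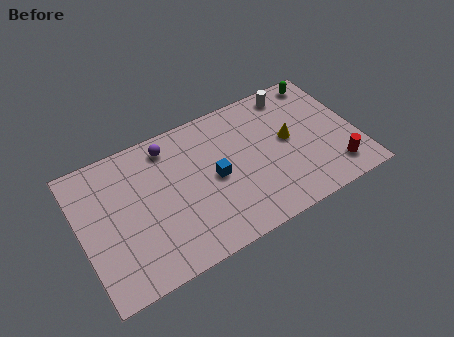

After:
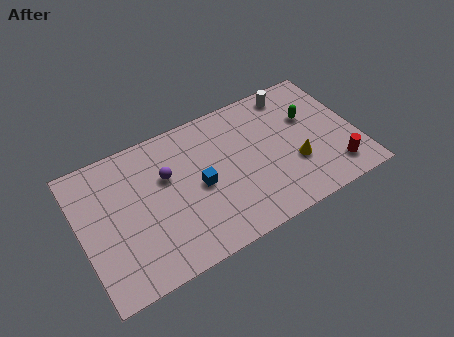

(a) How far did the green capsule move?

2.1

From (12.9, 6.9) to (11.9, 5.0), the green capsule covered √(1.0² + 1.9²) ≈ 2.1 units.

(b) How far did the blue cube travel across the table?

0.8

The blue cube was near (6.8, 3.8) before and (6.0, 3.7) after, so it travelled √(0.8² + 0.1²) ≈ 0.8 units.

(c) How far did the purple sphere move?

1.6

The purple sphere was near (4.8, 6.6) before and (4.5, 5.0) after, so it travelled √(0.3² + 1.6²) ≈ 1.6 units.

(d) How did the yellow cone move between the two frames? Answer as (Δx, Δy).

(0.1, -1.5)

The yellow cone started near (10.7, 4.2) and ended near (10.8, 2.7).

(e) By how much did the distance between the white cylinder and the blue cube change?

+0.7

They were about 5.4 units apart before and 6.1 after — 0.7 units further apart.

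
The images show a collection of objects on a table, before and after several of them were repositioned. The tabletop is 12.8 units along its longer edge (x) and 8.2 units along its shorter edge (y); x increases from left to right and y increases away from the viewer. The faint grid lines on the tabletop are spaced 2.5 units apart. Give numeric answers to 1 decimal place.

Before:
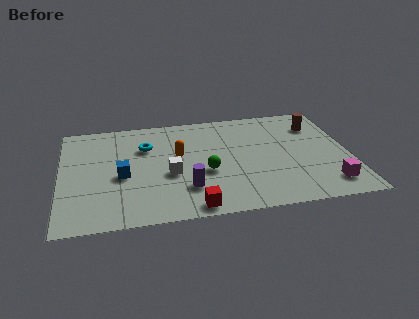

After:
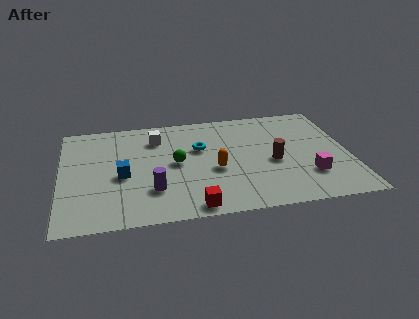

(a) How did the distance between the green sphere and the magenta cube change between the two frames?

+0.5

They were about 5.6 units apart before and 6.1 after — 0.5 units further apart.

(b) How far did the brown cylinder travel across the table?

3.3

The brown cylinder moved from about (11.5, 6.2) to (9.4, 3.6), a distance of √(2.1² + 2.6²) ≈ 3.3.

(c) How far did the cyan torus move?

2.5

The cyan torus moved from about (3.8, 5.7) to (6.2, 5.2), a distance of √(2.4² + 0.5²) ≈ 2.5.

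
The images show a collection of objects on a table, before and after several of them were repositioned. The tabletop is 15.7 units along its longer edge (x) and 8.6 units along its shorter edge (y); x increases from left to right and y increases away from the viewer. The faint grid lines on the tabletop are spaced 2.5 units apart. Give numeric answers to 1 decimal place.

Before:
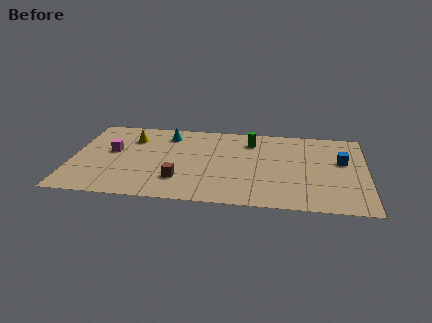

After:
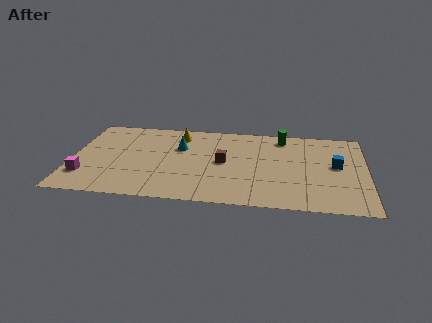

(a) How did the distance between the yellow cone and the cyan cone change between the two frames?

-0.7

The distance was about 2.0 in the first image and 1.3 in the second, so they moved 0.7 units closer together.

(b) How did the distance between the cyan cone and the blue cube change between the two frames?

-1.1

The distance was about 9.6 in the first image and 8.5 in the second, so they moved 1.1 units closer together.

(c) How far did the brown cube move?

3.1

The brown cube was near (5.8, 2.3) before and (8.1, 4.4) after, so it travelled √(2.3² + 2.1²) ≈ 3.1 units.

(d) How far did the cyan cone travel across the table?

1.5

The cyan cone was near (5.0, 7.0) before and (5.7, 5.7) after, so it travelled √(0.7² + 1.3²) ≈ 1.5 units.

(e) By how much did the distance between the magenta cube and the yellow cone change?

+5.0

The distance was about 1.8 in the first image and 6.8 in the second, so they moved 5.0 units further apart.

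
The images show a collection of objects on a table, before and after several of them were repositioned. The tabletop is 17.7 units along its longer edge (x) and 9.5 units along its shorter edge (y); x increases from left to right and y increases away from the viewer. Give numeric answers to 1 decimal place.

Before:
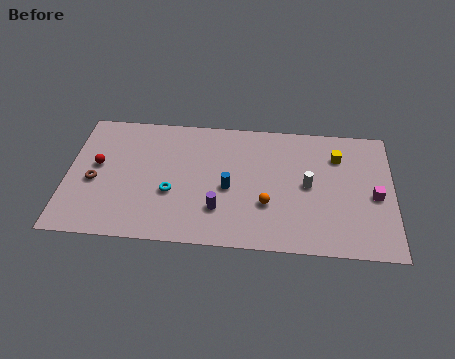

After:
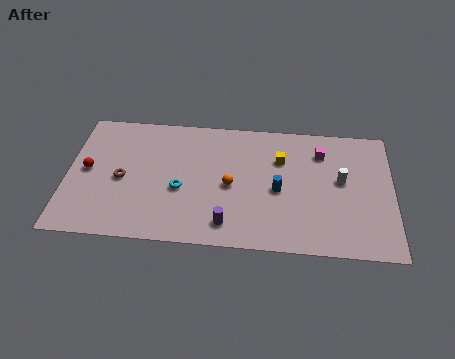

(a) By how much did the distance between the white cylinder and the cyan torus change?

+1.3

Before: roughly 7.5 units apart; after: 8.8. That's 1.3 units further apart.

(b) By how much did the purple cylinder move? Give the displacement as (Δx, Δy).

(0.5, -1.0)

The purple cylinder started near (8.3, 2.6) and ended near (8.8, 1.6).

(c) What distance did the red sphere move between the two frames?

0.6

The red sphere moved from about (1.6, 5.3) to (1.1, 4.9), a distance of √(0.5² + 0.4²) ≈ 0.6.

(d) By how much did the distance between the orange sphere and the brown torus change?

-3.5

Before: roughly 9.4 units apart; after: 5.9. That's 3.5 units closer together.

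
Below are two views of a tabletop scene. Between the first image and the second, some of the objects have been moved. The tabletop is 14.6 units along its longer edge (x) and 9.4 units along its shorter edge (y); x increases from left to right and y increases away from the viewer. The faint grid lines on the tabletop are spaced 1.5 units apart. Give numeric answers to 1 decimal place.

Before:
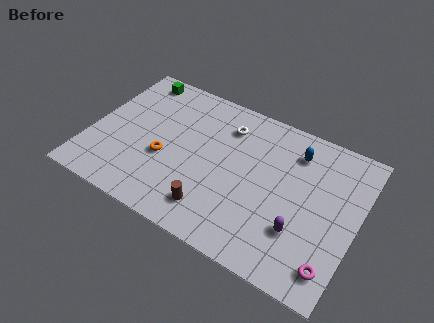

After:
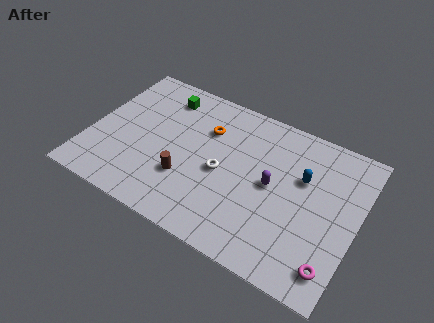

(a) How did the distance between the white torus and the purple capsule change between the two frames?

-3.8

Before: roughly 6.5 units apart; after: 2.7. That's 3.8 units closer together.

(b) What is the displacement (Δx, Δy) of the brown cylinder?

(-1.7, 1.2)

From the two frames, the brown cylinder sits at roughly (7.2, 1.8) before and (5.5, 3.0) after.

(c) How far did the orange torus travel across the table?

3.5

The orange torus was near (4.2, 3.7) before and (6.1, 6.6) after, so it travelled √(1.9² + 2.9²) ≈ 3.5 units.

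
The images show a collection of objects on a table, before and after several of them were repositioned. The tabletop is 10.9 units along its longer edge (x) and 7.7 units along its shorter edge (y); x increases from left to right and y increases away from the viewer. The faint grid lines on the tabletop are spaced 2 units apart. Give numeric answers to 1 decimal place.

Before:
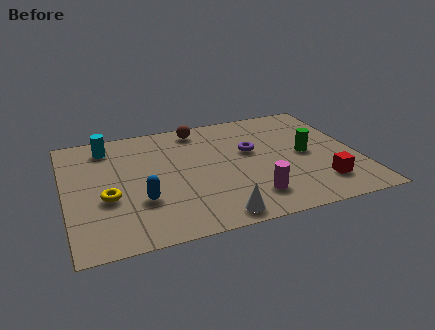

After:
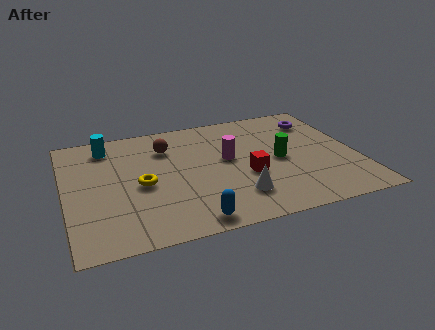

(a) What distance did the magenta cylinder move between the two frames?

2.8

From (6.7, 1.6) to (6.1, 4.3), the magenta cylinder covered √(0.6² + 2.7²) ≈ 2.8 units.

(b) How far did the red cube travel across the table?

2.9

The red cube was near (9.3, 1.7) before and (6.7, 3.0) after, so it travelled √(2.6² + 1.3²) ≈ 2.9 units.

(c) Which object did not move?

the cyan cylinder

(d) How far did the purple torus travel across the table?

3.0

The purple torus was near (7.0, 4.6) before and (9.7, 6.0) after, so it travelled √(2.7² + 1.4²) ≈ 3.0 units.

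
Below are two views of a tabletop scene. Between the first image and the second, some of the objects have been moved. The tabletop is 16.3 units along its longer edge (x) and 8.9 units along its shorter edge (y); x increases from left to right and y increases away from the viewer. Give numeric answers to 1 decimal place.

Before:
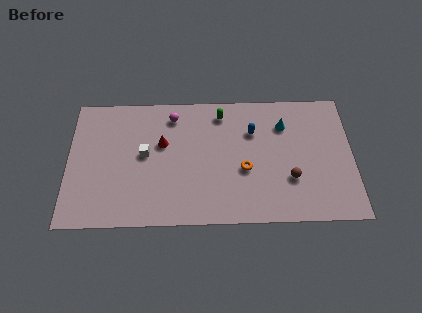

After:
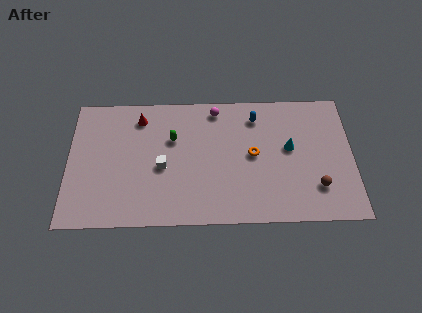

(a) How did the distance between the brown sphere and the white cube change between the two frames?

+0.4

They were about 8.5 units apart before and 8.9 after — 0.4 units further apart.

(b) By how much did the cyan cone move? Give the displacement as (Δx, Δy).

(0.3, -1.6)

The cyan cone was at about (12.4, 6.6) and moved to about (12.7, 5.0).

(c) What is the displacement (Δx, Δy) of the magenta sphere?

(2.5, 0.4)

The magenta sphere was at about (6.0, 7.4) and moved to about (8.5, 7.8).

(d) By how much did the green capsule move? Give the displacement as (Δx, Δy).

(-2.8, -1.7)

The green capsule started near (8.8, 7.5) and ended near (6.0, 5.8).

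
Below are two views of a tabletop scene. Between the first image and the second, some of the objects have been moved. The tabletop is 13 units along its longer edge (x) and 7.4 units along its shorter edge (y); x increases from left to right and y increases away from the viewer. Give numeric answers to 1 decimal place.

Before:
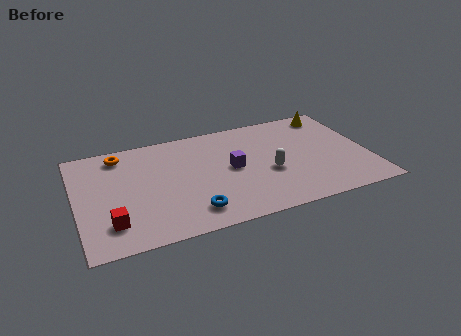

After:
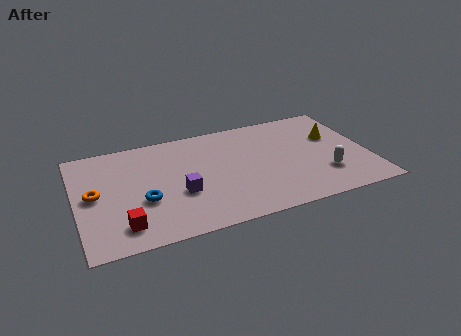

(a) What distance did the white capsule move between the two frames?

2.6

From (8.5, 3.0) to (10.9, 2.1), the white capsule covered √(2.4² + 0.9²) ≈ 2.6 units.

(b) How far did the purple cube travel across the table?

2.6

The purple cube moved from about (6.9, 3.8) to (4.5, 2.8), a distance of √(2.4² + 1.0²) ≈ 2.6.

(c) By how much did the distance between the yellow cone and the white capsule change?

-2.0

Before: roughly 4.7 units apart; after: 2.7. That's 2.0 units closer together.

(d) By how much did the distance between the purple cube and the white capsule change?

+4.6

Before: roughly 1.8 units apart; after: 6.4. That's 4.6 units further apart.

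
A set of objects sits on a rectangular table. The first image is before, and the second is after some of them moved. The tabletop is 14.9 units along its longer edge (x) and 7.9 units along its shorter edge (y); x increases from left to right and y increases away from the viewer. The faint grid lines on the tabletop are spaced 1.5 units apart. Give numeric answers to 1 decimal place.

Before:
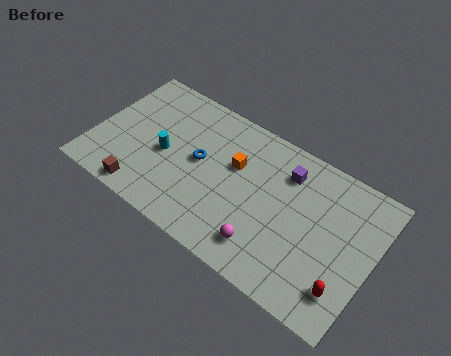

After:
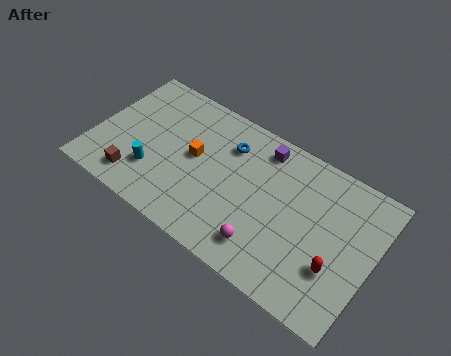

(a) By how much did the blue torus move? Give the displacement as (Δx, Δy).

(1.3, 1.7)

The blue torus was at about (5.6, 4.2) and moved to about (6.9, 5.9).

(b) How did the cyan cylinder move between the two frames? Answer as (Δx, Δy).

(-0.4, -1.3)

The cyan cylinder was at about (3.8, 3.6) and moved to about (3.4, 2.3).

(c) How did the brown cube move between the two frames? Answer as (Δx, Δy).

(-0.5, 0.5)

From the two frames, the brown cube sits at roughly (3.1, 0.9) before and (2.6, 1.4) after.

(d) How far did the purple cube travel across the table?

1.5

From (10.0, 6.1) to (8.6, 6.7), the purple cube covered √(1.4² + 0.6²) ≈ 1.5 units.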